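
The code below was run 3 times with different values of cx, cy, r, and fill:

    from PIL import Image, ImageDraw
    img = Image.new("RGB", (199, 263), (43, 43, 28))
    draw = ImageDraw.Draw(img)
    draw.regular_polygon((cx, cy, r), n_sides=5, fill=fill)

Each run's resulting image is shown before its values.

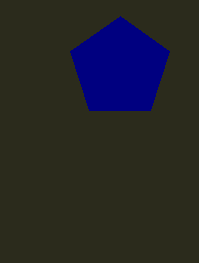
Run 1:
cx = 120
cy = 68
r = 52
fill = 'navy'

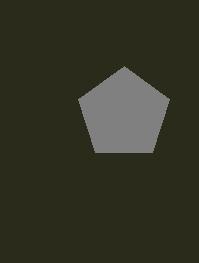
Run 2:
cx = 124, cy = 114, r = 48, fill = 'gray'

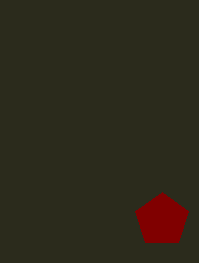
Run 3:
cx = 162
cy = 220
r = 28
fill = 'maroon'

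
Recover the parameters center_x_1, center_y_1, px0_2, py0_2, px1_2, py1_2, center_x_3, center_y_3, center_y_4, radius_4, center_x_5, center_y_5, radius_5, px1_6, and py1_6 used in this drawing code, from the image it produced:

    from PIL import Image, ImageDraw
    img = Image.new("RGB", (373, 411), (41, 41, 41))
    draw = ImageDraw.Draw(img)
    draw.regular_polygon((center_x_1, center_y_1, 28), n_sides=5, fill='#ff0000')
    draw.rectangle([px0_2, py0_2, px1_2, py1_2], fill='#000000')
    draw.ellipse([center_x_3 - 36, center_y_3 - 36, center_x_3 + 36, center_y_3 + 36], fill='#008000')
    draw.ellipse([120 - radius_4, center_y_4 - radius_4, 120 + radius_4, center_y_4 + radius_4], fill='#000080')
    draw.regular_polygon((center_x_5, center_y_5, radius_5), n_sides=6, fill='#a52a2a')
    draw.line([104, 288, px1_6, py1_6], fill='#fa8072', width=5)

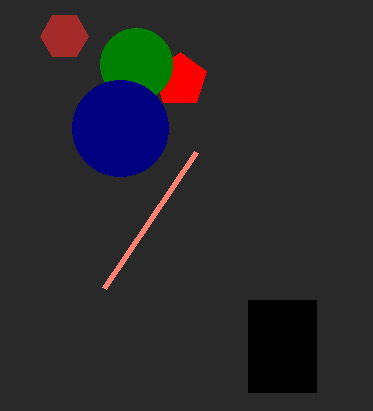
center_x_1 = 180; center_y_1 = 80; px0_2 = 248; py0_2 = 300; px1_2 = 316; py1_2 = 392; center_x_3 = 136; center_y_3 = 64; center_y_4 = 128; radius_4 = 48; center_x_5 = 64; center_y_5 = 36; radius_5 = 24; px1_6 = 196; py1_6 = 152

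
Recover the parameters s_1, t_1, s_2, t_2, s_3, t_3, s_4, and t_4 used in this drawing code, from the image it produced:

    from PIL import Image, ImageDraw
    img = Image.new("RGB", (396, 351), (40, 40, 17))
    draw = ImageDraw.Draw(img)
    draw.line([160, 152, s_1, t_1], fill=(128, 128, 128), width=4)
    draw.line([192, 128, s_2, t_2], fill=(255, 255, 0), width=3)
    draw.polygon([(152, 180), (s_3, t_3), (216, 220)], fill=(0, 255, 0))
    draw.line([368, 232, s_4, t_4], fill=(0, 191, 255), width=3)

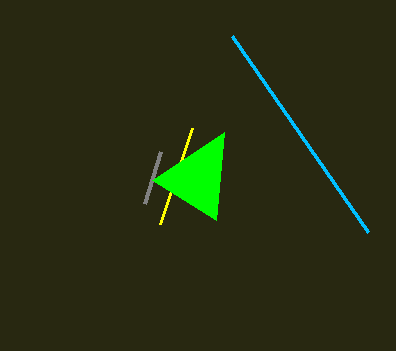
s_1 = 144; t_1 = 204; s_2 = 160; t_2 = 224; s_3 = 224; t_3 = 132; s_4 = 232; t_4 = 36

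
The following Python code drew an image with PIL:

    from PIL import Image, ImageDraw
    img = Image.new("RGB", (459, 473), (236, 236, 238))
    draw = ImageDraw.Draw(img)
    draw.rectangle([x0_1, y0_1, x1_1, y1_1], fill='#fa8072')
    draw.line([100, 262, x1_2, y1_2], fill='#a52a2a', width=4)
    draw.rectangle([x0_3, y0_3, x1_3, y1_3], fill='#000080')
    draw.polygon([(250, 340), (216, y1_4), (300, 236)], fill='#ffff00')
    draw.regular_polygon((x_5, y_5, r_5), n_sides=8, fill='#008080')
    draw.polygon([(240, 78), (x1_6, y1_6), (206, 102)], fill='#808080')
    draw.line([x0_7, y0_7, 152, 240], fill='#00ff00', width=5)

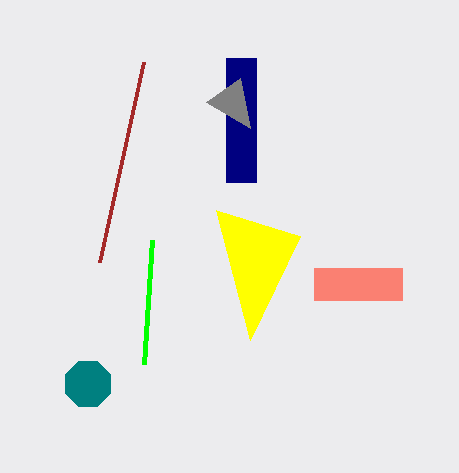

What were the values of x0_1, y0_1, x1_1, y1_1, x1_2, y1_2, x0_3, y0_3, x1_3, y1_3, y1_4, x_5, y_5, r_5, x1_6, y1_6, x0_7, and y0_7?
x0_1 = 314; y0_1 = 268; x1_1 = 402; y1_1 = 300; x1_2 = 144; y1_2 = 62; x0_3 = 226; y0_3 = 58; x1_3 = 256; y1_3 = 182; y1_4 = 210; x_5 = 88; y_5 = 384; r_5 = 24; x1_6 = 250; y1_6 = 128; x0_7 = 144; y0_7 = 364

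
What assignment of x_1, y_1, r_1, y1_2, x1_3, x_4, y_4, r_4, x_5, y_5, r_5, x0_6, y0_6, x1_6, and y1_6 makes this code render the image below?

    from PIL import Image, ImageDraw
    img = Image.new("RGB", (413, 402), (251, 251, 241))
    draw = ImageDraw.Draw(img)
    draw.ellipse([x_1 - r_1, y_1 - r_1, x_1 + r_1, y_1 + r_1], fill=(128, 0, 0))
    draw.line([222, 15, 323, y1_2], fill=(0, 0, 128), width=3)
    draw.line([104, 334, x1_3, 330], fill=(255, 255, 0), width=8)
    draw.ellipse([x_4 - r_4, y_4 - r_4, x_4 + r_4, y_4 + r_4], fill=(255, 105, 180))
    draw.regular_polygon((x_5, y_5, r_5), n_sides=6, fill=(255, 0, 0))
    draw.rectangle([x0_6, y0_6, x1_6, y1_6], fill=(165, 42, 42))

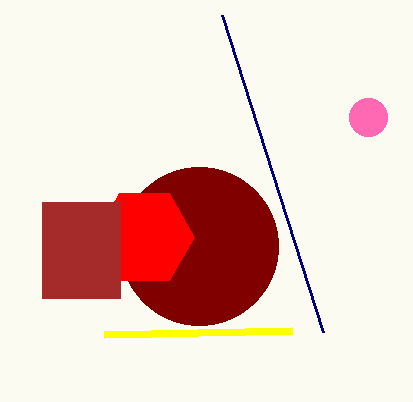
x_1 = 199, y_1 = 246, r_1 = 79, y1_2 = 332, x1_3 = 292, x_4 = 368, y_4 = 117, r_4 = 19, x_5 = 144, y_5 = 237, r_5 = 50, x0_6 = 42, y0_6 = 202, x1_6 = 120, y1_6 = 298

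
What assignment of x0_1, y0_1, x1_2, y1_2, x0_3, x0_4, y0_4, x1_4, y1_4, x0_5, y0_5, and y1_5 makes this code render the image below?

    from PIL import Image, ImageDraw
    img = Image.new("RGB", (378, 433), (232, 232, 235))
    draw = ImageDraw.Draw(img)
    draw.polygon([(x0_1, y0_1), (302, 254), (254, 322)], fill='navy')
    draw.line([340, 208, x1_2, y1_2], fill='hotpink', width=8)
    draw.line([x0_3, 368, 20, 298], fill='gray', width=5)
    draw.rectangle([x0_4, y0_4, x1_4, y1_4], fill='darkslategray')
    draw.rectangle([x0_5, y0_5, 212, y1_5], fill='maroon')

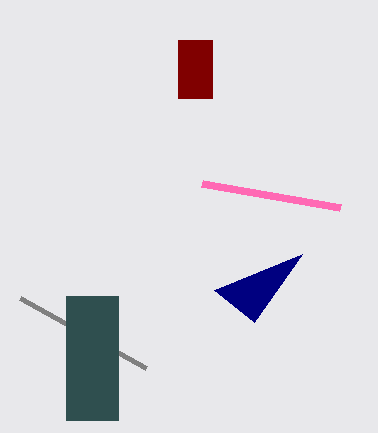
x0_1 = 214
y0_1 = 290
x1_2 = 202
y1_2 = 184
x0_3 = 146
x0_4 = 66
y0_4 = 296
x1_4 = 118
y1_4 = 420
x0_5 = 178
y0_5 = 40
y1_5 = 98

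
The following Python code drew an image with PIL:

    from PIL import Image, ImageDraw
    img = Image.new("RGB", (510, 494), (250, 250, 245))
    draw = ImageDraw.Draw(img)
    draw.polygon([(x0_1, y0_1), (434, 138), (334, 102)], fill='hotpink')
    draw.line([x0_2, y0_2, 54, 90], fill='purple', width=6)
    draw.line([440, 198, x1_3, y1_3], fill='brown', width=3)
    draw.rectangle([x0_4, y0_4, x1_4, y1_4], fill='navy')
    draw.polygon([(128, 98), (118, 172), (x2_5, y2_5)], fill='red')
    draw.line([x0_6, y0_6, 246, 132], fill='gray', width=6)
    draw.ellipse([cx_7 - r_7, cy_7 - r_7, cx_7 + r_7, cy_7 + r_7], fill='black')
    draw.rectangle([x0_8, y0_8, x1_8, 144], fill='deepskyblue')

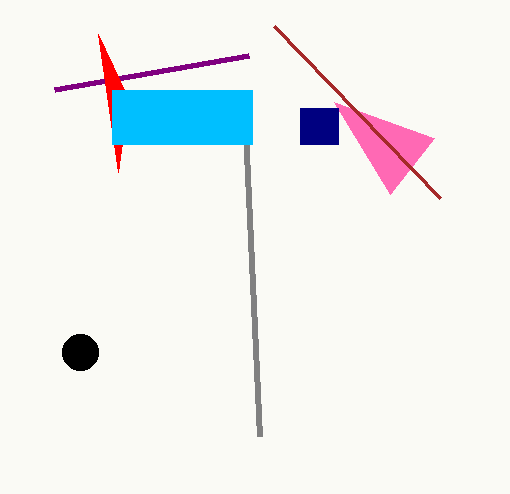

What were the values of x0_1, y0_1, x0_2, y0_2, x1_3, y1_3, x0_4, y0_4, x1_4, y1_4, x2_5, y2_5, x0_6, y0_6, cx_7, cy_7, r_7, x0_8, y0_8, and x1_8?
x0_1 = 390, y0_1 = 194, x0_2 = 248, y0_2 = 56, x1_3 = 274, y1_3 = 26, x0_4 = 300, y0_4 = 108, x1_4 = 338, y1_4 = 144, x2_5 = 98, y2_5 = 34, x0_6 = 260, y0_6 = 436, cx_7 = 80, cy_7 = 352, r_7 = 18, x0_8 = 112, y0_8 = 90, x1_8 = 252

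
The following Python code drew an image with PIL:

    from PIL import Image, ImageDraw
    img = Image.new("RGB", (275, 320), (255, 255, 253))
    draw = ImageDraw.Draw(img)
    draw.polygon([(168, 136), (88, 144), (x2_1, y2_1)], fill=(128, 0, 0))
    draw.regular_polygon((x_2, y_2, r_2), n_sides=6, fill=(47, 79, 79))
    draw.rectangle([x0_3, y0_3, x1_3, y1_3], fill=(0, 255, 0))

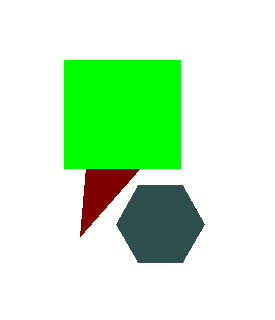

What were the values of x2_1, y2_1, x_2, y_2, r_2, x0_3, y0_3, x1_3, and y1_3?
x2_1 = 80, y2_1 = 236, x_2 = 160, y_2 = 224, r_2 = 44, x0_3 = 64, y0_3 = 60, x1_3 = 180, y1_3 = 168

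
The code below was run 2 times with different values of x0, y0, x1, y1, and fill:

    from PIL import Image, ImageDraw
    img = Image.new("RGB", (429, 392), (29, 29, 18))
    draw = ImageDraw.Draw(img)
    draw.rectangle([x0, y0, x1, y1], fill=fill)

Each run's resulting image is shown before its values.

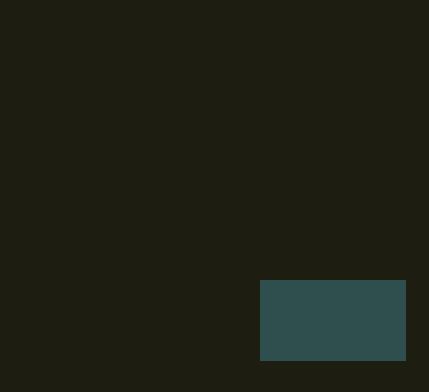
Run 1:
x0 = 260, y0 = 280, x1 = 405, y1 = 360, fill = 'darkslategray'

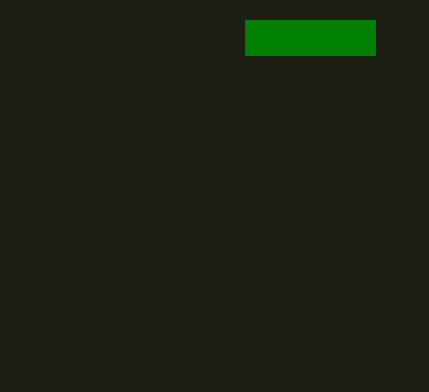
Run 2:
x0 = 245
y0 = 20
x1 = 375
y1 = 55
fill = 'green'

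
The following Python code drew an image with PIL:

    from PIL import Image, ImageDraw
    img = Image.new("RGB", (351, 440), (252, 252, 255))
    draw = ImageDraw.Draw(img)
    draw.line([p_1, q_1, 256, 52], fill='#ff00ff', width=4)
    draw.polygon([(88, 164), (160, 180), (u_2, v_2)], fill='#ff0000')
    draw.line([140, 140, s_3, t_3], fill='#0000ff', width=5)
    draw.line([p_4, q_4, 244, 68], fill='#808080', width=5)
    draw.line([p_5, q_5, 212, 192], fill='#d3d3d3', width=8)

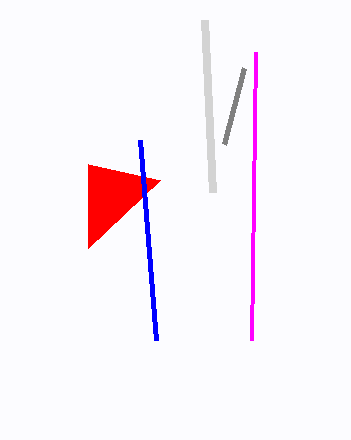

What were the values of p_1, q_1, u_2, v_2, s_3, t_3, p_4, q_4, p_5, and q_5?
p_1 = 252; q_1 = 340; u_2 = 88; v_2 = 248; s_3 = 156; t_3 = 340; p_4 = 224; q_4 = 144; p_5 = 204; q_5 = 20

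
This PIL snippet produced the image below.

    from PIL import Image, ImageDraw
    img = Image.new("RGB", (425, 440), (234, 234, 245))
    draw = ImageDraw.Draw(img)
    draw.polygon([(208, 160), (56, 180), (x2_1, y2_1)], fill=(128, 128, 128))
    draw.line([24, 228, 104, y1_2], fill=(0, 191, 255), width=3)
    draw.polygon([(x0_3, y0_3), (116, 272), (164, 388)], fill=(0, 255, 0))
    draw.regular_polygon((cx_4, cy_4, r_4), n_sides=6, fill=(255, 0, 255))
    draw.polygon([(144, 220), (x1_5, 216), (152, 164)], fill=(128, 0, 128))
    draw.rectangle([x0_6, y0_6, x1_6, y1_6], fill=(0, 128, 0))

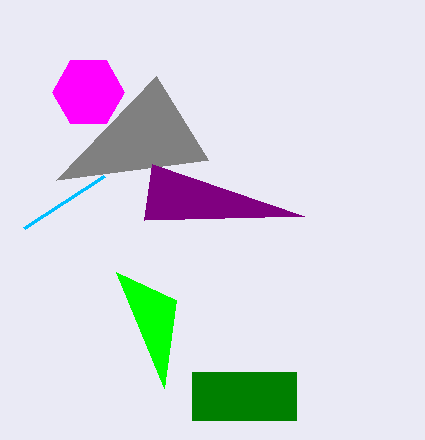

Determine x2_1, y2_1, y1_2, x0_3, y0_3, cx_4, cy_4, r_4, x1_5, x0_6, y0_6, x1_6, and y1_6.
x2_1 = 156, y2_1 = 76, y1_2 = 176, x0_3 = 176, y0_3 = 300, cx_4 = 88, cy_4 = 92, r_4 = 36, x1_5 = 304, x0_6 = 192, y0_6 = 372, x1_6 = 296, y1_6 = 420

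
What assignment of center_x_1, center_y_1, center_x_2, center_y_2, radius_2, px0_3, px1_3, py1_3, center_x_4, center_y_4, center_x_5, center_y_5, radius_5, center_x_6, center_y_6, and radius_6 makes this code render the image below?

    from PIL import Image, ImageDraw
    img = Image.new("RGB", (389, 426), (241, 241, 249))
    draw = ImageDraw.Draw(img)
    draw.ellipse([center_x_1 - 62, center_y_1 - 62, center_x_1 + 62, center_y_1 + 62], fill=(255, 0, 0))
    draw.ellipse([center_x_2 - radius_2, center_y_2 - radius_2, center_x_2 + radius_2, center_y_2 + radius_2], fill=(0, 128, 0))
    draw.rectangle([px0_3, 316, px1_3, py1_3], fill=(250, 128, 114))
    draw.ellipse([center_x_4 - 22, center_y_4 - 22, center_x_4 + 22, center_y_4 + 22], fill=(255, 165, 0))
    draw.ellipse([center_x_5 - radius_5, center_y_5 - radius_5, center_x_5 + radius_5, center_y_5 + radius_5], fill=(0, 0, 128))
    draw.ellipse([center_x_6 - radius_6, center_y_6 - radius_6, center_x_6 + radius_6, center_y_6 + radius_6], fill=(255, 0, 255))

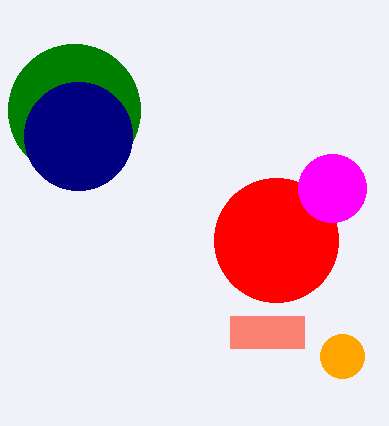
center_x_1 = 276, center_y_1 = 240, center_x_2 = 74, center_y_2 = 110, radius_2 = 66, px0_3 = 230, px1_3 = 304, py1_3 = 348, center_x_4 = 342, center_y_4 = 356, center_x_5 = 78, center_y_5 = 136, radius_5 = 54, center_x_6 = 332, center_y_6 = 188, radius_6 = 34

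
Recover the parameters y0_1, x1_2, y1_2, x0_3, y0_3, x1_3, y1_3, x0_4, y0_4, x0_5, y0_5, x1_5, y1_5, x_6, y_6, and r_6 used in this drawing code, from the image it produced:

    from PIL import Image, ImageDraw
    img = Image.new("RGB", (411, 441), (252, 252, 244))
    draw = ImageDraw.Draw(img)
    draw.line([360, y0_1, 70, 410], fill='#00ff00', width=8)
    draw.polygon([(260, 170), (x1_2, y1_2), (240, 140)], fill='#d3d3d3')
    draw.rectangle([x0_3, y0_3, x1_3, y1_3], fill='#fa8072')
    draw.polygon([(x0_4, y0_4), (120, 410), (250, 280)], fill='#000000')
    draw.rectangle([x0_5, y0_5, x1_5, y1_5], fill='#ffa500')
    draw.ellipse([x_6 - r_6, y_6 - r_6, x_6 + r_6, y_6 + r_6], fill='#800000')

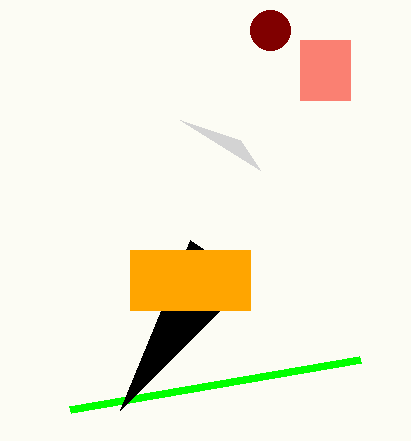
y0_1 = 360; x1_2 = 180; y1_2 = 120; x0_3 = 300; y0_3 = 40; x1_3 = 350; y1_3 = 100; x0_4 = 190; y0_4 = 240; x0_5 = 130; y0_5 = 250; x1_5 = 250; y1_5 = 310; x_6 = 270; y_6 = 30; r_6 = 20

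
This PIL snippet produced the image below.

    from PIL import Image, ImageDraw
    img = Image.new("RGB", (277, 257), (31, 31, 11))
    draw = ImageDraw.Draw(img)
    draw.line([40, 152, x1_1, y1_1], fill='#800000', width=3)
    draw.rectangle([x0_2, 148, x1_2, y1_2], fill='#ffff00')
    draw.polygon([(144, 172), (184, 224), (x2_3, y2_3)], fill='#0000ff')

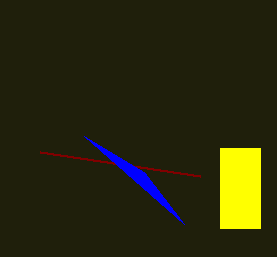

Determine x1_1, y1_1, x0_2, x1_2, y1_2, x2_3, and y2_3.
x1_1 = 200, y1_1 = 176, x0_2 = 220, x1_2 = 260, y1_2 = 228, x2_3 = 84, y2_3 = 136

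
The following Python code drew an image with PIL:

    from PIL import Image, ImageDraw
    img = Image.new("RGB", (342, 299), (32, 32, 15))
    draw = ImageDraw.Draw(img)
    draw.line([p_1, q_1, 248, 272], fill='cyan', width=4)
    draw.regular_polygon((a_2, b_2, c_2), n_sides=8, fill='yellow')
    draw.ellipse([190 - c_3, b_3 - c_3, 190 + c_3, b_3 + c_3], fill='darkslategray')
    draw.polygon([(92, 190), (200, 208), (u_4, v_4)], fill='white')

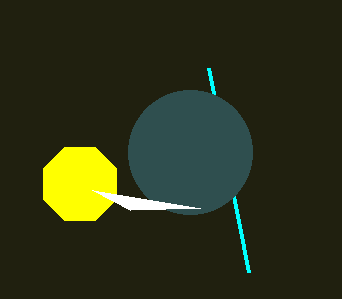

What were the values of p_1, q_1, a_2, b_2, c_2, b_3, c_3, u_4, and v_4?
p_1 = 208; q_1 = 68; a_2 = 80; b_2 = 184; c_2 = 40; b_3 = 152; c_3 = 62; u_4 = 130; v_4 = 210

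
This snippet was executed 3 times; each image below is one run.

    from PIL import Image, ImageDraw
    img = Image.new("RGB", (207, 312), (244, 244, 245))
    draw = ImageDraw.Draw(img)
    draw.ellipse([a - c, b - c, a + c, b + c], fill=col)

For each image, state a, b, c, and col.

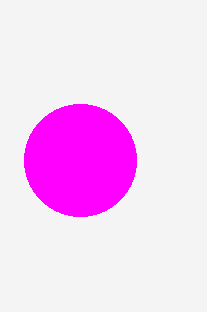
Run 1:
a = 80, b = 160, c = 56, col = 'magenta'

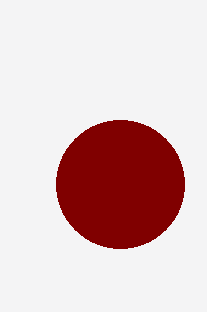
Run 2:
a = 120
b = 184
c = 64
col = 'maroon'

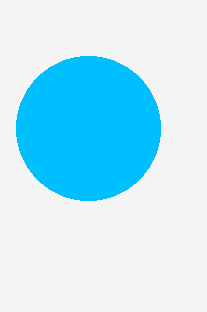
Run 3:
a = 88, b = 128, c = 72, col = 'deepskyblue'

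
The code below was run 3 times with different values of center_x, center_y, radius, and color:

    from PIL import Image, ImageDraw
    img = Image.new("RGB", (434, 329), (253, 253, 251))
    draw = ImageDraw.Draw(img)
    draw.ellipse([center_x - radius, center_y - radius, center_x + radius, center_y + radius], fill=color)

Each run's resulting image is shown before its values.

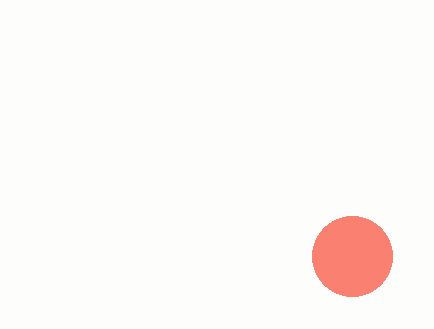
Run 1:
center_x = 352; center_y = 256; radius = 40; color = 'salmon'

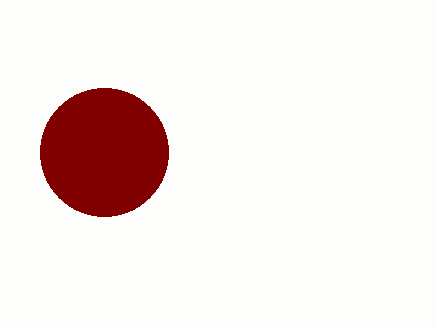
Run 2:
center_x = 104; center_y = 152; radius = 64; color = 'maroon'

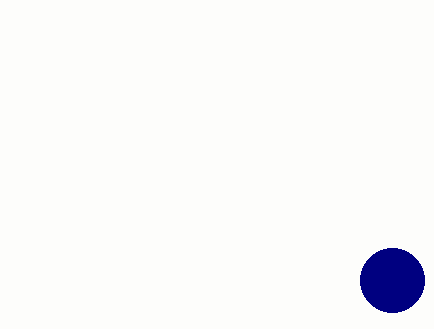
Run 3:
center_x = 392; center_y = 280; radius = 32; color = 'navy'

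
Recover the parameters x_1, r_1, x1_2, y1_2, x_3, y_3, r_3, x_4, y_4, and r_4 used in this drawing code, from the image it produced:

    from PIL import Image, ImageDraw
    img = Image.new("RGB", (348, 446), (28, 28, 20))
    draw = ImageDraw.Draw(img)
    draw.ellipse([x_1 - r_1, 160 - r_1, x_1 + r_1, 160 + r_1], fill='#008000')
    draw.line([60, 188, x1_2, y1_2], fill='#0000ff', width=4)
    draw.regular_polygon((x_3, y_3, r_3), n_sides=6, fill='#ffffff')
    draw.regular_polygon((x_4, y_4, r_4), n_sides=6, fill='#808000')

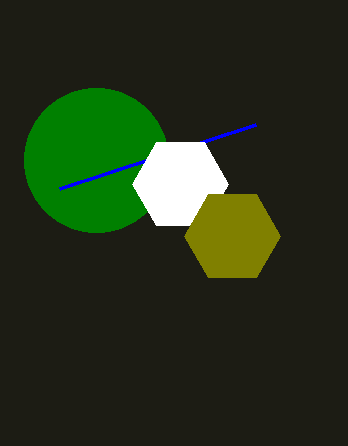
x_1 = 96
r_1 = 72
x1_2 = 256
y1_2 = 124
x_3 = 180
y_3 = 184
r_3 = 48
x_4 = 232
y_4 = 236
r_4 = 48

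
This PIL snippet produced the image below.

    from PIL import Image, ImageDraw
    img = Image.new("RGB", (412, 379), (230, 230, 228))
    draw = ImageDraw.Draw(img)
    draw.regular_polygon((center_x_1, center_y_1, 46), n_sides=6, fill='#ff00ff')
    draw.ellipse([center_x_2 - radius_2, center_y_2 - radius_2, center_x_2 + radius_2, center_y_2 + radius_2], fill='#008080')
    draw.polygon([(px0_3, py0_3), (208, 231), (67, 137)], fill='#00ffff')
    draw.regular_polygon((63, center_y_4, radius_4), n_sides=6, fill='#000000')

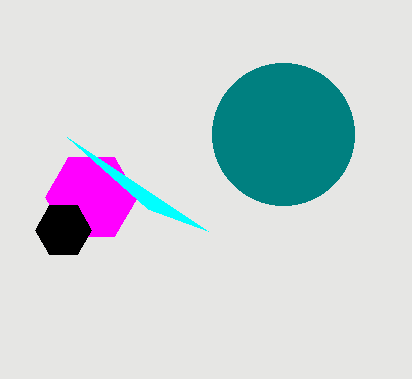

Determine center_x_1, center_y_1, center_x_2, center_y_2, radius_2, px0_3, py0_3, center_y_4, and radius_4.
center_x_1 = 91, center_y_1 = 197, center_x_2 = 283, center_y_2 = 134, radius_2 = 71, px0_3 = 148, py0_3 = 209, center_y_4 = 230, radius_4 = 28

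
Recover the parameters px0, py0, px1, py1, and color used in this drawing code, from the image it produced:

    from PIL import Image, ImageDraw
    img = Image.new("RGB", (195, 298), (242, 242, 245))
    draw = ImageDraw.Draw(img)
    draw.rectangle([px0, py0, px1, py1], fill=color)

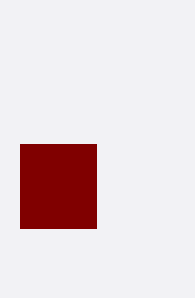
px0 = 20; py0 = 144; px1 = 96; py1 = 228; color = 'maroon'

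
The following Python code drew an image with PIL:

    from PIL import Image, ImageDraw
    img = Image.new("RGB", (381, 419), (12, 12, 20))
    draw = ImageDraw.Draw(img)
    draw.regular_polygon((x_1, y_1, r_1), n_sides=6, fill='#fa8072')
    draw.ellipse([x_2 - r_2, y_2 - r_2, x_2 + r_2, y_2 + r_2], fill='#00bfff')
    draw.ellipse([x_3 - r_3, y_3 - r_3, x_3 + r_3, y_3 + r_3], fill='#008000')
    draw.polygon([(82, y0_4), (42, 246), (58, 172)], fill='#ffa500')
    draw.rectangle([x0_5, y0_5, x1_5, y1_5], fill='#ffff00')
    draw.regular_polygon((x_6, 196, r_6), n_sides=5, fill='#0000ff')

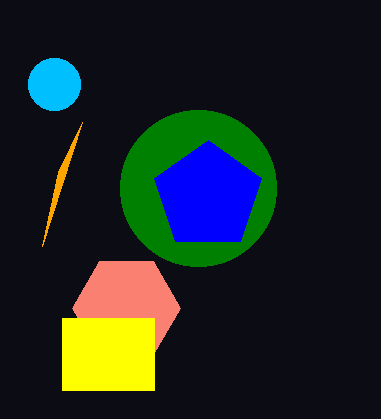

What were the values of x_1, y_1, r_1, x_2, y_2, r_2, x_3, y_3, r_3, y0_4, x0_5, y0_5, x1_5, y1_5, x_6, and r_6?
x_1 = 126, y_1 = 308, r_1 = 54, x_2 = 54, y_2 = 84, r_2 = 26, x_3 = 198, y_3 = 188, r_3 = 78, y0_4 = 122, x0_5 = 62, y0_5 = 318, x1_5 = 154, y1_5 = 390, x_6 = 208, r_6 = 56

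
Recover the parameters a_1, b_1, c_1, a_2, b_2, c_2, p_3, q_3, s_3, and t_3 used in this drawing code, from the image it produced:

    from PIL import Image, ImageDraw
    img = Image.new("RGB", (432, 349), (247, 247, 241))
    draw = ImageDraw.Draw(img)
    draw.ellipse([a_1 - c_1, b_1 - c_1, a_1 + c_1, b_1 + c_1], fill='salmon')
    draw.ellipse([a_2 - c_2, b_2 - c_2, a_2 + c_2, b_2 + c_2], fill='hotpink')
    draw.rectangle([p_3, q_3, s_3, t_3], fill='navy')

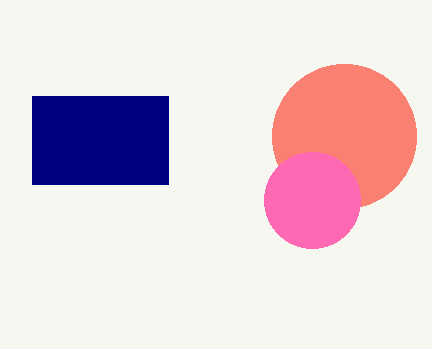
a_1 = 344, b_1 = 136, c_1 = 72, a_2 = 312, b_2 = 200, c_2 = 48, p_3 = 32, q_3 = 96, s_3 = 168, t_3 = 184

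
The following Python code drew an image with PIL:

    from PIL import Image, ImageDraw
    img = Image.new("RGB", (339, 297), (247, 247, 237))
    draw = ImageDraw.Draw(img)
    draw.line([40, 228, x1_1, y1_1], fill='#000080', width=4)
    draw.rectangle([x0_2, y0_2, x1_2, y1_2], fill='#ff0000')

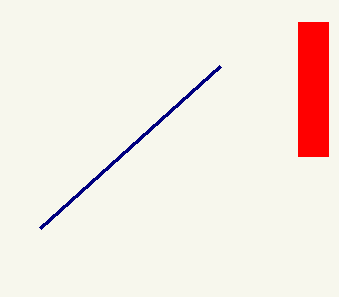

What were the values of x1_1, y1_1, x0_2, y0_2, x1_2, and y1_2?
x1_1 = 220, y1_1 = 66, x0_2 = 298, y0_2 = 22, x1_2 = 328, y1_2 = 156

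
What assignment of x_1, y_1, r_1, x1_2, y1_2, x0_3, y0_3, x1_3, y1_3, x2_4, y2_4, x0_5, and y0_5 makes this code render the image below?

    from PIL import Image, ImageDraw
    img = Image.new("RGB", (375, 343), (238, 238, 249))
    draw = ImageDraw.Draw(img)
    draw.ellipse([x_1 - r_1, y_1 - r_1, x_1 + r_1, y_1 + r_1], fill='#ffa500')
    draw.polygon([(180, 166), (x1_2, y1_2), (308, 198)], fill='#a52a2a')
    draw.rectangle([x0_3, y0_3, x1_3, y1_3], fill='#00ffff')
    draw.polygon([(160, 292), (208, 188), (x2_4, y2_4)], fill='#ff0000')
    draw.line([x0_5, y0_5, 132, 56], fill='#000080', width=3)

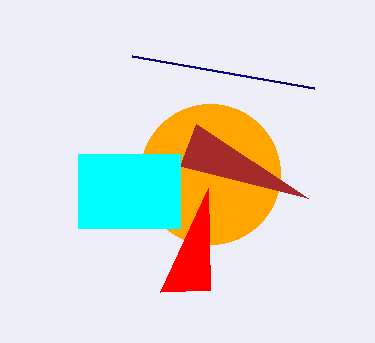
x_1 = 210, y_1 = 174, r_1 = 70, x1_2 = 196, y1_2 = 124, x0_3 = 78, y0_3 = 154, x1_3 = 180, y1_3 = 228, x2_4 = 210, y2_4 = 290, x0_5 = 314, y0_5 = 88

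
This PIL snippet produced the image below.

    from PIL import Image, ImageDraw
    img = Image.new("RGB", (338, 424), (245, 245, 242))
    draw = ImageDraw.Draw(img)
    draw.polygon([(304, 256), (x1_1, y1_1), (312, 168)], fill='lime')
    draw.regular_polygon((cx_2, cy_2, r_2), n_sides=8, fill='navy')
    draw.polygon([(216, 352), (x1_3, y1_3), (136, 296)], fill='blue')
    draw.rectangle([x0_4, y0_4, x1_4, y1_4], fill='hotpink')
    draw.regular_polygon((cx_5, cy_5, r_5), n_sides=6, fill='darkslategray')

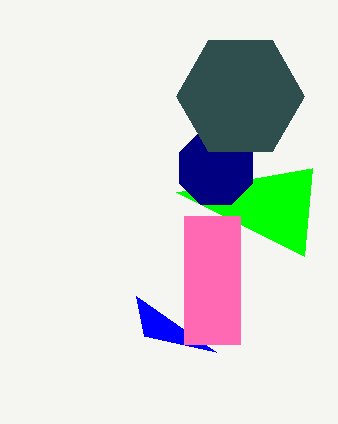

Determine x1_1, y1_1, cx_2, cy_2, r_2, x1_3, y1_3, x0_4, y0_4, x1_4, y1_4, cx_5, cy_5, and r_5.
x1_1 = 176, y1_1 = 192, cx_2 = 216, cy_2 = 168, r_2 = 40, x1_3 = 144, y1_3 = 336, x0_4 = 184, y0_4 = 216, x1_4 = 240, y1_4 = 344, cx_5 = 240, cy_5 = 96, r_5 = 64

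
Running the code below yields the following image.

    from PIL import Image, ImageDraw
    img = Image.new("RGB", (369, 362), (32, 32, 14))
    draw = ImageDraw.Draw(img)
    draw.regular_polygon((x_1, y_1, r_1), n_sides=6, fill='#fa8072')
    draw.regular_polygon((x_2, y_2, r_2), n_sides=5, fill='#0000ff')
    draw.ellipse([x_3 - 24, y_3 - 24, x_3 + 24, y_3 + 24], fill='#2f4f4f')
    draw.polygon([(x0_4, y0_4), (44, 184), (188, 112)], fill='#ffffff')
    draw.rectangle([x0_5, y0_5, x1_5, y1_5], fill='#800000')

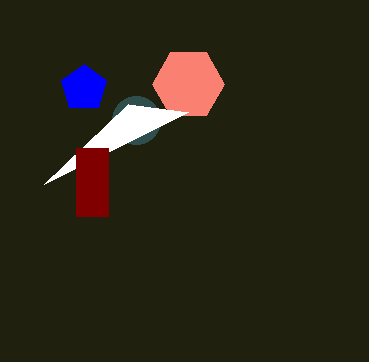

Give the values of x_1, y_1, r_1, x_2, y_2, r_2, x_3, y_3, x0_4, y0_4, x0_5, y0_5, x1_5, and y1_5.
x_1 = 188
y_1 = 84
r_1 = 36
x_2 = 84
y_2 = 88
r_2 = 24
x_3 = 136
y_3 = 120
x0_4 = 128
y0_4 = 104
x0_5 = 76
y0_5 = 148
x1_5 = 108
y1_5 = 216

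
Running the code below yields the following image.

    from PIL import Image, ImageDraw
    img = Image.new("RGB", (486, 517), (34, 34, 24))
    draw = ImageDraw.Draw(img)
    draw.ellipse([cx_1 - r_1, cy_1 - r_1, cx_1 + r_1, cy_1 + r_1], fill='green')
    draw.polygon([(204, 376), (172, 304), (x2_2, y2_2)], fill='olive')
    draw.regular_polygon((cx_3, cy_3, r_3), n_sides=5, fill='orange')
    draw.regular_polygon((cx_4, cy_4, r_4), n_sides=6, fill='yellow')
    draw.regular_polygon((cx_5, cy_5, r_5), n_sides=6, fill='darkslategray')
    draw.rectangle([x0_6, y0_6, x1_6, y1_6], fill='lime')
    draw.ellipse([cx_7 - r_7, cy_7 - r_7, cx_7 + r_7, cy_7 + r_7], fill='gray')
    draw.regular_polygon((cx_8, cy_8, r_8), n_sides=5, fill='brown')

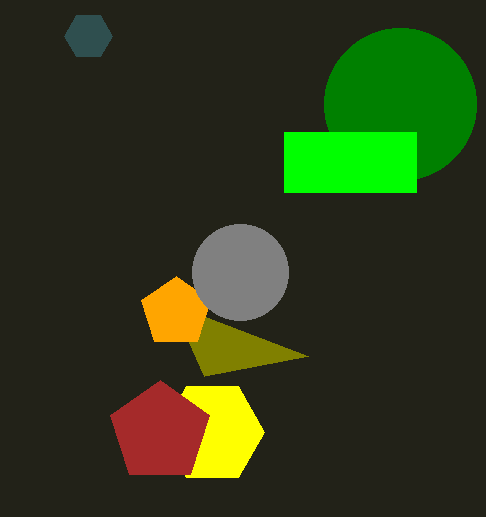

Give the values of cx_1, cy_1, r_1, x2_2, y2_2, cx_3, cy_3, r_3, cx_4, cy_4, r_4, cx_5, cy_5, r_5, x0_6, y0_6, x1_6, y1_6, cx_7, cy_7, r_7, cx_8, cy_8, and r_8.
cx_1 = 400, cy_1 = 104, r_1 = 76, x2_2 = 308, y2_2 = 356, cx_3 = 176, cy_3 = 312, r_3 = 36, cx_4 = 212, cy_4 = 432, r_4 = 52, cx_5 = 88, cy_5 = 36, r_5 = 24, x0_6 = 284, y0_6 = 132, x1_6 = 416, y1_6 = 192, cx_7 = 240, cy_7 = 272, r_7 = 48, cx_8 = 160, cy_8 = 432, r_8 = 52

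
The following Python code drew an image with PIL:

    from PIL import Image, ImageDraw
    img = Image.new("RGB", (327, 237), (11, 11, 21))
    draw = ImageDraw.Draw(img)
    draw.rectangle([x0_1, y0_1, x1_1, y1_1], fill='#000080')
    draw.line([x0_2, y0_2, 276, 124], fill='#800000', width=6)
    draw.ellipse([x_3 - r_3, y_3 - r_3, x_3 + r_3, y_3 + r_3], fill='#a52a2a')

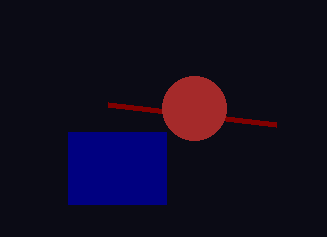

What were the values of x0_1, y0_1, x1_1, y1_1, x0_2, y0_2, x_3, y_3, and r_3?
x0_1 = 68
y0_1 = 132
x1_1 = 166
y1_1 = 204
x0_2 = 108
y0_2 = 104
x_3 = 194
y_3 = 108
r_3 = 32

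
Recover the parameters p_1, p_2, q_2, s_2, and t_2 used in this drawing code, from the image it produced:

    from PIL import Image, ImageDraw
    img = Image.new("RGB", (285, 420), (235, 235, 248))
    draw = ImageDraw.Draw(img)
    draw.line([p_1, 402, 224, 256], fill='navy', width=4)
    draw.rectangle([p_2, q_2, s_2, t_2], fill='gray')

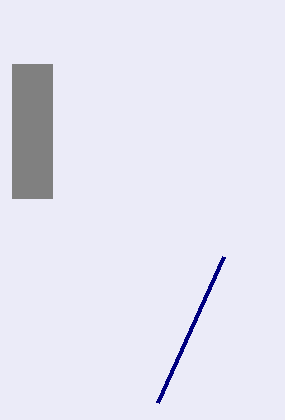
p_1 = 158, p_2 = 12, q_2 = 64, s_2 = 52, t_2 = 198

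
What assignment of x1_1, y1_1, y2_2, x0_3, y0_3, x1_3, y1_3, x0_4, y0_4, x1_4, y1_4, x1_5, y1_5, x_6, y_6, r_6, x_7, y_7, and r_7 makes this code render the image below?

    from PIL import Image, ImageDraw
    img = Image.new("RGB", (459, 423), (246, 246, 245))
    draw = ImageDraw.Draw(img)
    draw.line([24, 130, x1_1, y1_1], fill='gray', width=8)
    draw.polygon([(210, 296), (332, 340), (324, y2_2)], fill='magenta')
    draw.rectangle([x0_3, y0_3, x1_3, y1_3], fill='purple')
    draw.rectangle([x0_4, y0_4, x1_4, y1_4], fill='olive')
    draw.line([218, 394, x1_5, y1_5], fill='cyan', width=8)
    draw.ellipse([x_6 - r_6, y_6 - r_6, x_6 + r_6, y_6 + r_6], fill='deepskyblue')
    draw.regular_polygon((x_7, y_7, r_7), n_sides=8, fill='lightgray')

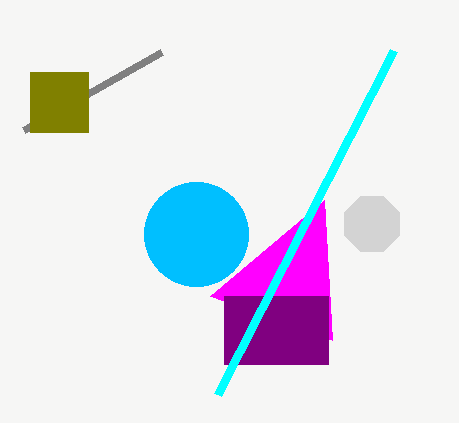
x1_1 = 162, y1_1 = 52, y2_2 = 200, x0_3 = 224, y0_3 = 296, x1_3 = 328, y1_3 = 364, x0_4 = 30, y0_4 = 72, x1_4 = 88, y1_4 = 132, x1_5 = 394, y1_5 = 50, x_6 = 196, y_6 = 234, r_6 = 52, x_7 = 372, y_7 = 224, r_7 = 30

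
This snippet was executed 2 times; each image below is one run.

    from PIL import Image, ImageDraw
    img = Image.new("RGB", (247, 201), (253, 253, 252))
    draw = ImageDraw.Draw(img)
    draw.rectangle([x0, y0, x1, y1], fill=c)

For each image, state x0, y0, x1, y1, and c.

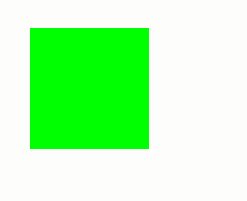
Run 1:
x0 = 30, y0 = 28, x1 = 148, y1 = 148, c = 'lime'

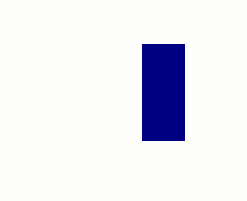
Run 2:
x0 = 142
y0 = 44
x1 = 184
y1 = 140
c = 'navy'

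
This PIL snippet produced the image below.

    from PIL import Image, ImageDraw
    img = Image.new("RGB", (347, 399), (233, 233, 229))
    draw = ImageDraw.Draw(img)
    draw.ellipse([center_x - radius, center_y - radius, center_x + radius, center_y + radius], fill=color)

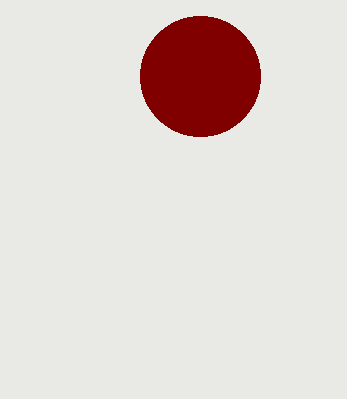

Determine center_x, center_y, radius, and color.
center_x = 200; center_y = 76; radius = 60; color = 'maroon'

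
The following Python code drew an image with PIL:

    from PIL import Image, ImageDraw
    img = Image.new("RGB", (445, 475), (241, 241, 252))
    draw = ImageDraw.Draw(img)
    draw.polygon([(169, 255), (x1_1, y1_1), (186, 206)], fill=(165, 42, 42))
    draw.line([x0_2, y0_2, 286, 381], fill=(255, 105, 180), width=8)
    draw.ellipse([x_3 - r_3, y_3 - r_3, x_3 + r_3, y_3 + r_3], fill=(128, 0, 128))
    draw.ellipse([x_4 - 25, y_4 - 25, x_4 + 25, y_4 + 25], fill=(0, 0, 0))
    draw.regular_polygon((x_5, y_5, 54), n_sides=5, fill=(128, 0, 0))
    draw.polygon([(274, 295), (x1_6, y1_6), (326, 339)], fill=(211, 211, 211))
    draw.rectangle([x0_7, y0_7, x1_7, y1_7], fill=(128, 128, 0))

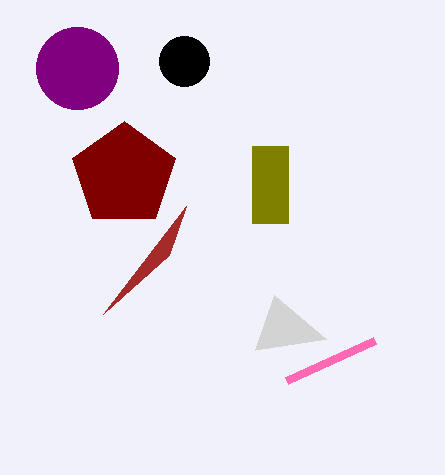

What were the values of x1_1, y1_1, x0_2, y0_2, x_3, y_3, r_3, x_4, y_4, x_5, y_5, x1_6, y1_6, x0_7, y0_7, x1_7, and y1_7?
x1_1 = 103; y1_1 = 314; x0_2 = 374; y0_2 = 341; x_3 = 77; y_3 = 68; r_3 = 41; x_4 = 184; y_4 = 61; x_5 = 124; y_5 = 175; x1_6 = 255; y1_6 = 350; x0_7 = 252; y0_7 = 146; x1_7 = 288; y1_7 = 223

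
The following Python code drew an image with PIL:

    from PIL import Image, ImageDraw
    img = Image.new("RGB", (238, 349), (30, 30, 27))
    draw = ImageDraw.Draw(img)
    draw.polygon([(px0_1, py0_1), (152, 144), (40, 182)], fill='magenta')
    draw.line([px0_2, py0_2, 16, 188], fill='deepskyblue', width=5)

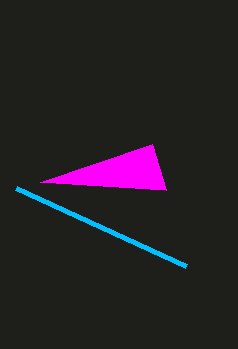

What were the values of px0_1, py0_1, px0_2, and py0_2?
px0_1 = 166; py0_1 = 190; px0_2 = 186; py0_2 = 266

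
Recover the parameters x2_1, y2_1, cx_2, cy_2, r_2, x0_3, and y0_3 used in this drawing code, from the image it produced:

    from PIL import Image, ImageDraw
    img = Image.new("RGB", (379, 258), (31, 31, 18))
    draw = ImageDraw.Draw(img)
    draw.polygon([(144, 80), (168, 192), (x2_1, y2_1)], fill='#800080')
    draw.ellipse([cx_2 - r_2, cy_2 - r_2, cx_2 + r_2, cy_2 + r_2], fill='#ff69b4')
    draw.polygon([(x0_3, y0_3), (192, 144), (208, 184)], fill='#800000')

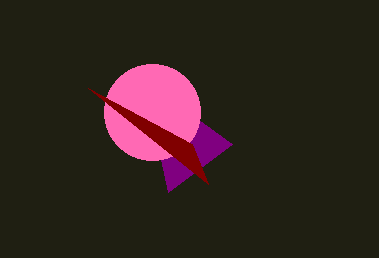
x2_1 = 232
y2_1 = 144
cx_2 = 152
cy_2 = 112
r_2 = 48
x0_3 = 88
y0_3 = 88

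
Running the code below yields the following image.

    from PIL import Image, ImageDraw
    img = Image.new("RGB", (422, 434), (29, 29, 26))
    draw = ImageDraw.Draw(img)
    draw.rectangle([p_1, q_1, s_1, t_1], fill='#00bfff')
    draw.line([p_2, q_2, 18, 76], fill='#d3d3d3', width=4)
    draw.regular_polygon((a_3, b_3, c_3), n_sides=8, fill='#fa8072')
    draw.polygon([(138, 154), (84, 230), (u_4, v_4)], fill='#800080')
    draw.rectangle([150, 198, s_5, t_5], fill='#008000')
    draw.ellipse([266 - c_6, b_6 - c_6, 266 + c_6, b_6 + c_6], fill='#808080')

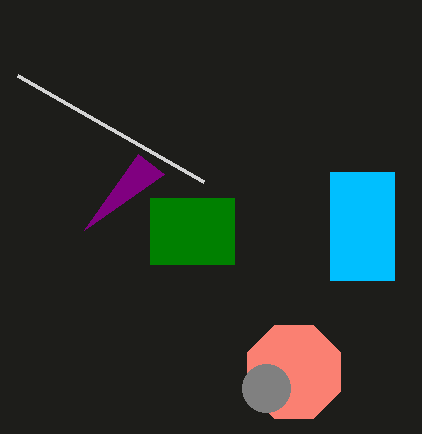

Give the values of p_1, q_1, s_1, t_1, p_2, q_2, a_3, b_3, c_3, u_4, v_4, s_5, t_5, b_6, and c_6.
p_1 = 330; q_1 = 172; s_1 = 394; t_1 = 280; p_2 = 204; q_2 = 182; a_3 = 294; b_3 = 372; c_3 = 50; u_4 = 164; v_4 = 174; s_5 = 234; t_5 = 264; b_6 = 388; c_6 = 24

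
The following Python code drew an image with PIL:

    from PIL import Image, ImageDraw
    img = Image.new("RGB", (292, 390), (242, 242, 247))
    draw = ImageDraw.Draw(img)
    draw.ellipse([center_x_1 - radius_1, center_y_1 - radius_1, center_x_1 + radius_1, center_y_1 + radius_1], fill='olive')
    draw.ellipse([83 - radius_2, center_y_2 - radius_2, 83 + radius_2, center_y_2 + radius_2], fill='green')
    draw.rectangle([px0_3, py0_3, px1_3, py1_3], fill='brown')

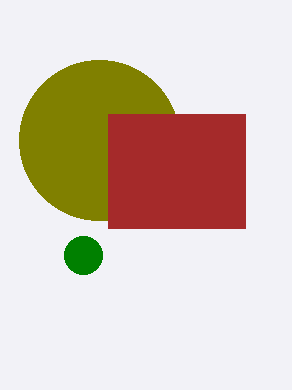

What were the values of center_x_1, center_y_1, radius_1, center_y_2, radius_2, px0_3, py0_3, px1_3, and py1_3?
center_x_1 = 99
center_y_1 = 140
radius_1 = 80
center_y_2 = 255
radius_2 = 19
px0_3 = 108
py0_3 = 114
px1_3 = 245
py1_3 = 228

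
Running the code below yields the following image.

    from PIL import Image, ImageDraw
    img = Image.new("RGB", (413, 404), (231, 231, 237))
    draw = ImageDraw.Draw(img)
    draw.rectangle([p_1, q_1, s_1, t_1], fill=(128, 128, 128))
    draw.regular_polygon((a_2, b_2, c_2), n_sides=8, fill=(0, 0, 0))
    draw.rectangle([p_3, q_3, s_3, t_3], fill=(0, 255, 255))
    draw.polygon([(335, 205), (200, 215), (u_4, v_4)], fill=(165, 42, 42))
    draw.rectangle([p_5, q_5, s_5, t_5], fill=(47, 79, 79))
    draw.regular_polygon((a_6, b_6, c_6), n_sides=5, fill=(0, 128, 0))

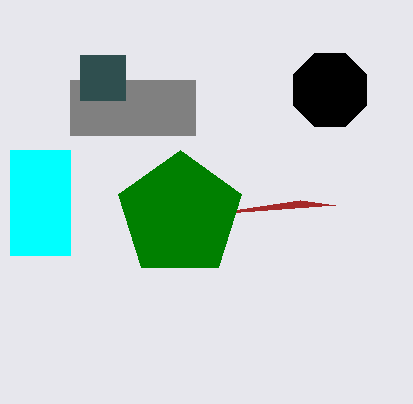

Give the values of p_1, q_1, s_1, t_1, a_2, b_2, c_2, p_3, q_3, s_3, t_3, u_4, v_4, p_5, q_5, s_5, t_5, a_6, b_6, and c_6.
p_1 = 70, q_1 = 80, s_1 = 195, t_1 = 135, a_2 = 330, b_2 = 90, c_2 = 40, p_3 = 10, q_3 = 150, s_3 = 70, t_3 = 255, u_4 = 300, v_4 = 200, p_5 = 80, q_5 = 55, s_5 = 125, t_5 = 100, a_6 = 180, b_6 = 215, c_6 = 65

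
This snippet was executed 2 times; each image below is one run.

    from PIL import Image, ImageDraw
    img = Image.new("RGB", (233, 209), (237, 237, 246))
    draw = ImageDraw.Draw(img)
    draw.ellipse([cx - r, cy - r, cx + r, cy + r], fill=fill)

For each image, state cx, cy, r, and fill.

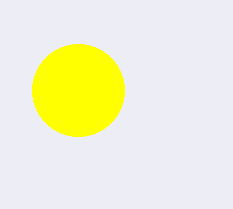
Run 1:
cx = 78, cy = 90, r = 46, fill = 'yellow'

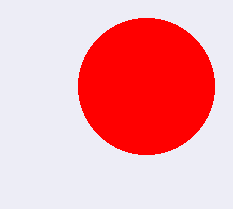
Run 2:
cx = 146, cy = 86, r = 68, fill = 'red'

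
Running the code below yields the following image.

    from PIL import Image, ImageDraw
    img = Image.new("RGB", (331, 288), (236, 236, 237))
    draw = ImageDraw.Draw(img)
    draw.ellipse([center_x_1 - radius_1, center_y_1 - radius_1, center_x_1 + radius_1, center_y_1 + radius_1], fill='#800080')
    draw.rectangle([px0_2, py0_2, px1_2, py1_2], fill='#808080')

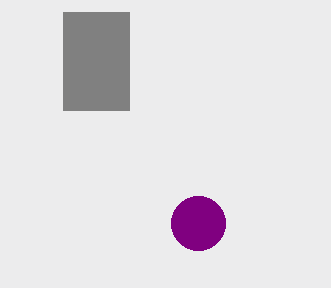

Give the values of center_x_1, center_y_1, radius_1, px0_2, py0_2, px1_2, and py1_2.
center_x_1 = 198
center_y_1 = 223
radius_1 = 27
px0_2 = 63
py0_2 = 12
px1_2 = 129
py1_2 = 110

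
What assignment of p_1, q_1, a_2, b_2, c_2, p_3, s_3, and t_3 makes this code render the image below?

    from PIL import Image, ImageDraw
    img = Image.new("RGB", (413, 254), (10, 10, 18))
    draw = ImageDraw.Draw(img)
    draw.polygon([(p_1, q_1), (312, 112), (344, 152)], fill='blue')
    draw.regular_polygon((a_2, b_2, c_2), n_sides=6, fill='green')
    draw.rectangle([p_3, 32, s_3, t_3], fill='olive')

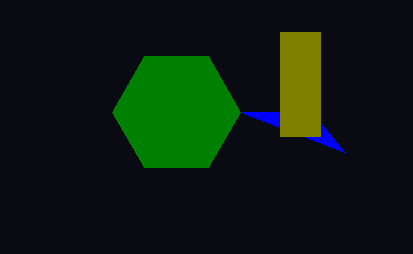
p_1 = 240; q_1 = 112; a_2 = 176; b_2 = 112; c_2 = 64; p_3 = 280; s_3 = 320; t_3 = 136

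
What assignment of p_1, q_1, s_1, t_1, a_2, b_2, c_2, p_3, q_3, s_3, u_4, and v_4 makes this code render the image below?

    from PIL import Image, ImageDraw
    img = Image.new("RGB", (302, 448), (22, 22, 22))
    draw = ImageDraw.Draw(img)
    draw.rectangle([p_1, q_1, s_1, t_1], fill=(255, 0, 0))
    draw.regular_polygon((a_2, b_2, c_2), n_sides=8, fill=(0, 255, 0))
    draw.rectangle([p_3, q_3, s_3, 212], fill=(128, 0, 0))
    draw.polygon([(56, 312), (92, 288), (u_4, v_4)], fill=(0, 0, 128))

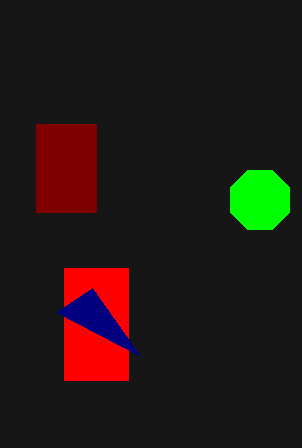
p_1 = 64
q_1 = 268
s_1 = 128
t_1 = 380
a_2 = 260
b_2 = 200
c_2 = 32
p_3 = 36
q_3 = 124
s_3 = 96
u_4 = 140
v_4 = 356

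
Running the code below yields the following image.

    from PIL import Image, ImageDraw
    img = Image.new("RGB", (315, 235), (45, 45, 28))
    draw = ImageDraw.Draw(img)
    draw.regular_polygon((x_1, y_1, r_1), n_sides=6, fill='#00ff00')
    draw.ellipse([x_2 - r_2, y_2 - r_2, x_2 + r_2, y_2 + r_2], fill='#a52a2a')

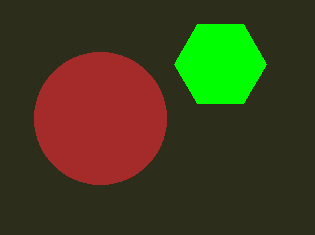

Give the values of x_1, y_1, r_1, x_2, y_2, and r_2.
x_1 = 220
y_1 = 64
r_1 = 46
x_2 = 100
y_2 = 118
r_2 = 66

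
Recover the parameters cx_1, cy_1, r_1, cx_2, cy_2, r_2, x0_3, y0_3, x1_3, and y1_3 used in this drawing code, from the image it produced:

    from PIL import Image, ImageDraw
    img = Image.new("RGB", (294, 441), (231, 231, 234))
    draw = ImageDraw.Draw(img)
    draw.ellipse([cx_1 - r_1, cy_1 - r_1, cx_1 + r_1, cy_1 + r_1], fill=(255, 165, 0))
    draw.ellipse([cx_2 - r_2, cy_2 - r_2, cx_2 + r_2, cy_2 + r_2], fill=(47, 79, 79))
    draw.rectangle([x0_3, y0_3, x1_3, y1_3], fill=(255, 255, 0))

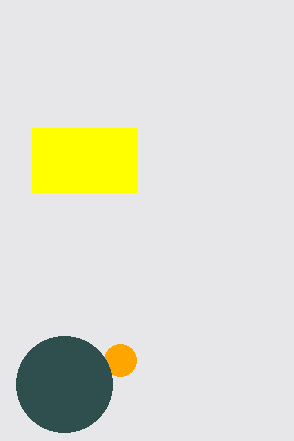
cx_1 = 120, cy_1 = 360, r_1 = 16, cx_2 = 64, cy_2 = 384, r_2 = 48, x0_3 = 32, y0_3 = 128, x1_3 = 136, y1_3 = 192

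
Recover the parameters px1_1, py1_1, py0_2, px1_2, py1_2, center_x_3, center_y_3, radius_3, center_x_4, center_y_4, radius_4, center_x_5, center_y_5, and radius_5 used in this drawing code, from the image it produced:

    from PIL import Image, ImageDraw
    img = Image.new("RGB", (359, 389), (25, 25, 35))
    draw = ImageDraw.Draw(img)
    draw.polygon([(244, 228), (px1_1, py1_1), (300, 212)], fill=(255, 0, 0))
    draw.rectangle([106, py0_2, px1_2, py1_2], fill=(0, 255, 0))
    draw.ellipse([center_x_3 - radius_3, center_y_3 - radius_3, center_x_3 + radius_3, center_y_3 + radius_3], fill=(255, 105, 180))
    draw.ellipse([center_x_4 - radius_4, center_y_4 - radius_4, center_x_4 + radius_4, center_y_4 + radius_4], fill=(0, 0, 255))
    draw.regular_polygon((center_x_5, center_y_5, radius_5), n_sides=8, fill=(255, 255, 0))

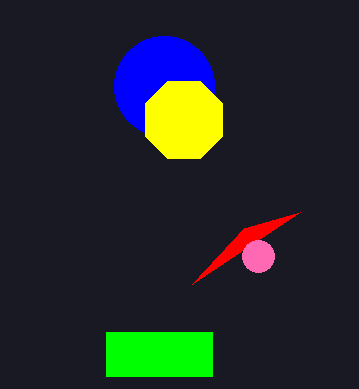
px1_1 = 192
py1_1 = 284
py0_2 = 332
px1_2 = 212
py1_2 = 376
center_x_3 = 258
center_y_3 = 256
radius_3 = 16
center_x_4 = 164
center_y_4 = 86
radius_4 = 50
center_x_5 = 184
center_y_5 = 120
radius_5 = 42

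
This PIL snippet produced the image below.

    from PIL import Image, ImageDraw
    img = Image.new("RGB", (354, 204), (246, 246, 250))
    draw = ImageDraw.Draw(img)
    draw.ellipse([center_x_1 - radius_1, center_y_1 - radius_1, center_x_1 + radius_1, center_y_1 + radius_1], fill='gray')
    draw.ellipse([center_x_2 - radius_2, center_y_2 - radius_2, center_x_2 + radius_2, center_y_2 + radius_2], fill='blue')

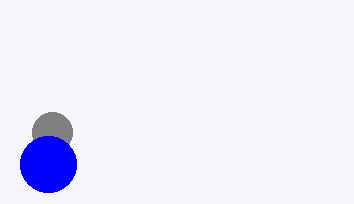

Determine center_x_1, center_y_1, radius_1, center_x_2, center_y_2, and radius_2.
center_x_1 = 52
center_y_1 = 132
radius_1 = 20
center_x_2 = 48
center_y_2 = 164
radius_2 = 28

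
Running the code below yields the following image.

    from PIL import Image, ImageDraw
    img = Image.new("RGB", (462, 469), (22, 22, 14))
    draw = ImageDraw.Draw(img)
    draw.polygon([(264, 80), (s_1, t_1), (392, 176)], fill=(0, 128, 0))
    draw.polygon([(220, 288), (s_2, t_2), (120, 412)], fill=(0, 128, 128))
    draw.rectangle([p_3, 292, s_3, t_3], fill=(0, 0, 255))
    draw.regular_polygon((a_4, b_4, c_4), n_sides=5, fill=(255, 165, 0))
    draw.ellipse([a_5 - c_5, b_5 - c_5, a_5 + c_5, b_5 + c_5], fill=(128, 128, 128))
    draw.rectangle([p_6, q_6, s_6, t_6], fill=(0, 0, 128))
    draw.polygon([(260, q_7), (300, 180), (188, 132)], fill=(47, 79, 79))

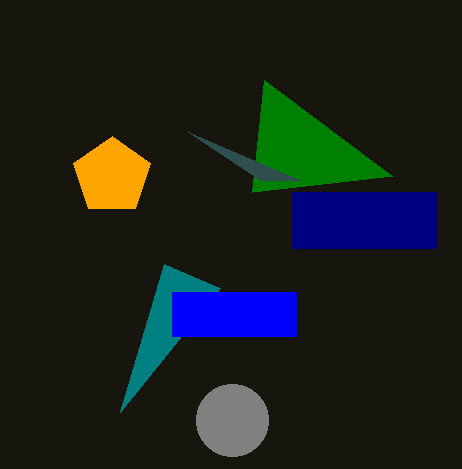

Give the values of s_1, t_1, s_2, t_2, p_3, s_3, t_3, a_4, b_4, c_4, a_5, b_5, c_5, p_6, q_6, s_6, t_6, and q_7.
s_1 = 252; t_1 = 192; s_2 = 164; t_2 = 264; p_3 = 172; s_3 = 296; t_3 = 336; a_4 = 112; b_4 = 176; c_4 = 40; a_5 = 232; b_5 = 420; c_5 = 36; p_6 = 292; q_6 = 192; s_6 = 436; t_6 = 248; q_7 = 180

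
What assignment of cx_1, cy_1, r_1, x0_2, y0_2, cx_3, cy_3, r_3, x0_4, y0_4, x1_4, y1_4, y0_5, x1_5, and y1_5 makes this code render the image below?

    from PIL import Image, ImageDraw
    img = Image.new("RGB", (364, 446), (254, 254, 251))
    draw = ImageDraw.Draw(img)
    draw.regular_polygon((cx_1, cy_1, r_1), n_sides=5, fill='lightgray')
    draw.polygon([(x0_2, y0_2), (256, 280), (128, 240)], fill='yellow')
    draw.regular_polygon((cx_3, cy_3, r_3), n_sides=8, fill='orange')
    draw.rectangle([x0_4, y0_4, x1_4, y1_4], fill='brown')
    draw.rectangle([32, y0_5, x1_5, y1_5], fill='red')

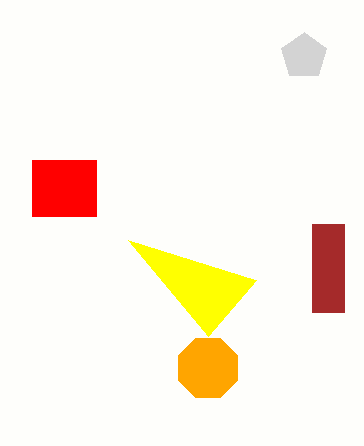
cx_1 = 304
cy_1 = 56
r_1 = 24
x0_2 = 208
y0_2 = 336
cx_3 = 208
cy_3 = 368
r_3 = 32
x0_4 = 312
y0_4 = 224
x1_4 = 344
y1_4 = 312
y0_5 = 160
x1_5 = 96
y1_5 = 216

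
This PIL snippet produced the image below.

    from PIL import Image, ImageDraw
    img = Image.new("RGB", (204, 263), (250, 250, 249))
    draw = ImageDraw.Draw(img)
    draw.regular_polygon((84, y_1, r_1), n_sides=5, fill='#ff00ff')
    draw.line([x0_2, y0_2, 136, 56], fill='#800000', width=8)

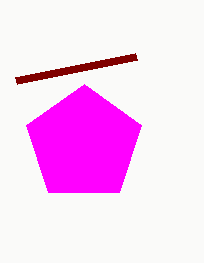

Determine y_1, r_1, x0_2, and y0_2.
y_1 = 144; r_1 = 60; x0_2 = 16; y0_2 = 80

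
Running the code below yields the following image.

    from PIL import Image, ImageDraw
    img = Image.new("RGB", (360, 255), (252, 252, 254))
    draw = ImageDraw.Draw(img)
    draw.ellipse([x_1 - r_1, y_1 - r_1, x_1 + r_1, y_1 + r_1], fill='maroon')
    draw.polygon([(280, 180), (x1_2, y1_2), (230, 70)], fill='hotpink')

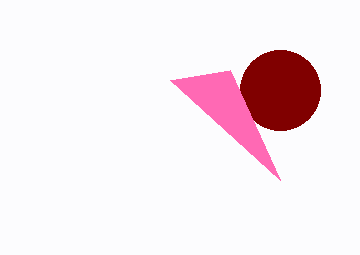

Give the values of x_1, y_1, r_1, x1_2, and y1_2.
x_1 = 280, y_1 = 90, r_1 = 40, x1_2 = 170, y1_2 = 80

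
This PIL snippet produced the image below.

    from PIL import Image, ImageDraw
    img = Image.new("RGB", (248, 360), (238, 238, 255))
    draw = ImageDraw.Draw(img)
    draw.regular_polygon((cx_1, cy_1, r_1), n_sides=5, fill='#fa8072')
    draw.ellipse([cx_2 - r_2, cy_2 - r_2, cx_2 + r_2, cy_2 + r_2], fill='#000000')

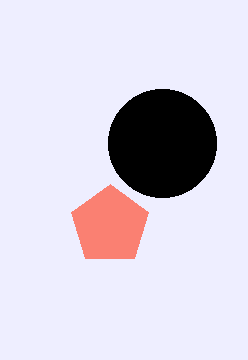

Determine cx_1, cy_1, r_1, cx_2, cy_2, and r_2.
cx_1 = 110, cy_1 = 225, r_1 = 41, cx_2 = 162, cy_2 = 143, r_2 = 54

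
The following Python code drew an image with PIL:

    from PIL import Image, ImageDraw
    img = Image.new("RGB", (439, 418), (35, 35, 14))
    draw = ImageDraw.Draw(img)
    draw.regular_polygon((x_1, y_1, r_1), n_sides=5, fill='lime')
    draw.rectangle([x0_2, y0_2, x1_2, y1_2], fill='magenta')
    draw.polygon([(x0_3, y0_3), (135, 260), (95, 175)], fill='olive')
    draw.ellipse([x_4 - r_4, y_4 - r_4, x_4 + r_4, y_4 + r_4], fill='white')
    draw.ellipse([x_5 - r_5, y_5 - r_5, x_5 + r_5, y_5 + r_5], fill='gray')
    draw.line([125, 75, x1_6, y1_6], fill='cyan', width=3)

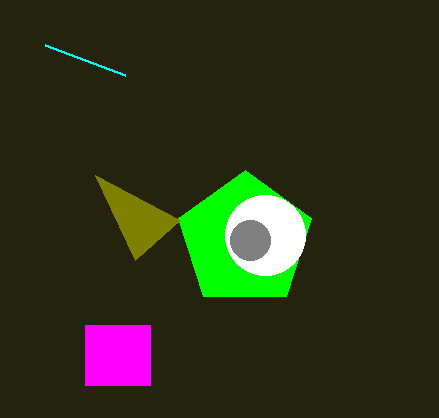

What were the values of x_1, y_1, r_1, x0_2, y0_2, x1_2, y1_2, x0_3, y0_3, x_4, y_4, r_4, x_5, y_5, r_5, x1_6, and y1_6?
x_1 = 245; y_1 = 240; r_1 = 70; x0_2 = 85; y0_2 = 325; x1_2 = 150; y1_2 = 385; x0_3 = 180; y0_3 = 220; x_4 = 265; y_4 = 235; r_4 = 40; x_5 = 250; y_5 = 240; r_5 = 20; x1_6 = 45; y1_6 = 45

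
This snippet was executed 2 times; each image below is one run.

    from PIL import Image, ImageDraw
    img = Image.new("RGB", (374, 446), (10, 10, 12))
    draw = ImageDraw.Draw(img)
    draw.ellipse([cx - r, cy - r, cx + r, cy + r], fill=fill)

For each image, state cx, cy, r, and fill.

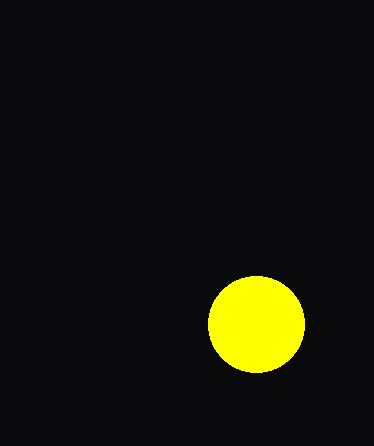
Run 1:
cx = 256; cy = 324; r = 48; fill = 'yellow'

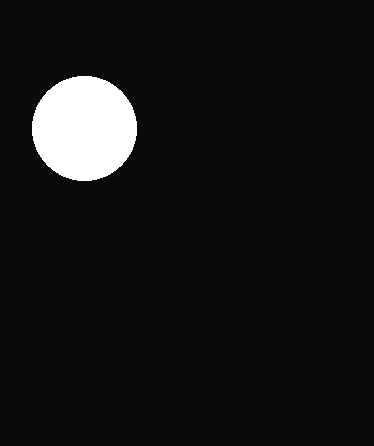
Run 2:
cx = 84, cy = 128, r = 52, fill = 'white'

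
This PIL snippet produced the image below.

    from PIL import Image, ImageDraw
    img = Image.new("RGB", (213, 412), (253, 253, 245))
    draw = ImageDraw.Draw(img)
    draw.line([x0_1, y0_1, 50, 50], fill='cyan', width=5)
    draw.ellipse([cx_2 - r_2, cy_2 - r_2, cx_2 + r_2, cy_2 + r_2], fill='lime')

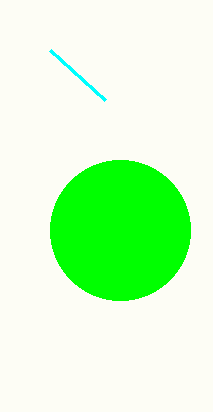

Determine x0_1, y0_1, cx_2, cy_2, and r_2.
x0_1 = 105
y0_1 = 100
cx_2 = 120
cy_2 = 230
r_2 = 70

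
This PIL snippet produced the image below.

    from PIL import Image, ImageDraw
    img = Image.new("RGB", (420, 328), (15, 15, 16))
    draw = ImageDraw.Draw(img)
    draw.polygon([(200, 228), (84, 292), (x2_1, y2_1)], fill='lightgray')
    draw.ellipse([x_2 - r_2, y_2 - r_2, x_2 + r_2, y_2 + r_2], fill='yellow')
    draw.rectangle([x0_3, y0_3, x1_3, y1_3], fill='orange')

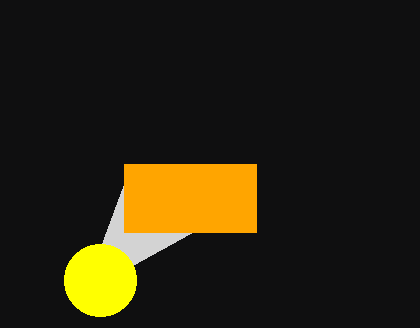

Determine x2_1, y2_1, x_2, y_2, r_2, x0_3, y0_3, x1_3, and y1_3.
x2_1 = 124, y2_1 = 184, x_2 = 100, y_2 = 280, r_2 = 36, x0_3 = 124, y0_3 = 164, x1_3 = 256, y1_3 = 232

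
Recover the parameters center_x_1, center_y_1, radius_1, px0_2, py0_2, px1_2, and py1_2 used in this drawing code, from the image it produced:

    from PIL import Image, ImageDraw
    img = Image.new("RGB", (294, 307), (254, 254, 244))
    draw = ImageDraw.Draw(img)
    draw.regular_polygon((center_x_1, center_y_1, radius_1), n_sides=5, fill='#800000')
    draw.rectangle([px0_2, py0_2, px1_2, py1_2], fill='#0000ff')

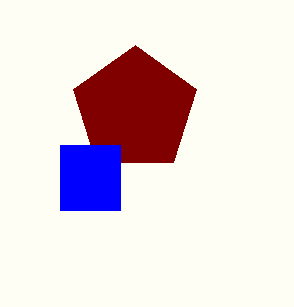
center_x_1 = 135; center_y_1 = 110; radius_1 = 65; px0_2 = 60; py0_2 = 145; px1_2 = 120; py1_2 = 210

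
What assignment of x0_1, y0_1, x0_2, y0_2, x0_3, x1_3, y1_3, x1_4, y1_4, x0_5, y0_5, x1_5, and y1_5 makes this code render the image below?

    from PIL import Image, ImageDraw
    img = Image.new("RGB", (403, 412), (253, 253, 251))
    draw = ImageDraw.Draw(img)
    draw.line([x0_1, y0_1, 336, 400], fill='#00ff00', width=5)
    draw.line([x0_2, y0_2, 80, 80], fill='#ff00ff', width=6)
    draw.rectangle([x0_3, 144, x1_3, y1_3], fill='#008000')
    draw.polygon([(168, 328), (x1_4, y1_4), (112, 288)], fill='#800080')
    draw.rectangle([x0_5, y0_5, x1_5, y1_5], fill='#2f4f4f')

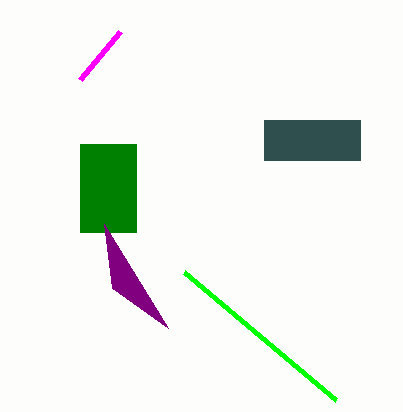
x0_1 = 184, y0_1 = 272, x0_2 = 120, y0_2 = 32, x0_3 = 80, x1_3 = 136, y1_3 = 232, x1_4 = 104, y1_4 = 224, x0_5 = 264, y0_5 = 120, x1_5 = 360, y1_5 = 160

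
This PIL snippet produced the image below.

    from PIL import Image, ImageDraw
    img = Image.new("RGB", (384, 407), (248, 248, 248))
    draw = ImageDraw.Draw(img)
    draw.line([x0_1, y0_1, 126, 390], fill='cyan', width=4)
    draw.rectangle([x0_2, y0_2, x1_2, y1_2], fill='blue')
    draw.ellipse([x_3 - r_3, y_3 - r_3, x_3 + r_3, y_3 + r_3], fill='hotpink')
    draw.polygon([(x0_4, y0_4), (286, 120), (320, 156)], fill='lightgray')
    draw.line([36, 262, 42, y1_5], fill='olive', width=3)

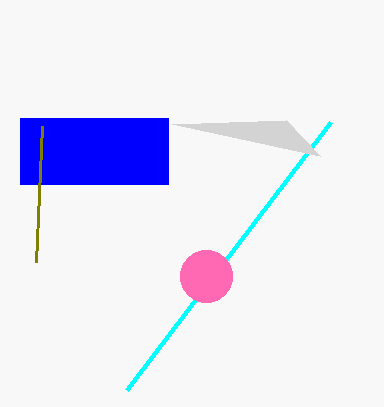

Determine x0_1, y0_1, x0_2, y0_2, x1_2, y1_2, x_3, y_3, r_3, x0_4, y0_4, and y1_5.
x0_1 = 330, y0_1 = 122, x0_2 = 20, y0_2 = 118, x1_2 = 168, y1_2 = 184, x_3 = 206, y_3 = 276, r_3 = 26, x0_4 = 172, y0_4 = 124, y1_5 = 126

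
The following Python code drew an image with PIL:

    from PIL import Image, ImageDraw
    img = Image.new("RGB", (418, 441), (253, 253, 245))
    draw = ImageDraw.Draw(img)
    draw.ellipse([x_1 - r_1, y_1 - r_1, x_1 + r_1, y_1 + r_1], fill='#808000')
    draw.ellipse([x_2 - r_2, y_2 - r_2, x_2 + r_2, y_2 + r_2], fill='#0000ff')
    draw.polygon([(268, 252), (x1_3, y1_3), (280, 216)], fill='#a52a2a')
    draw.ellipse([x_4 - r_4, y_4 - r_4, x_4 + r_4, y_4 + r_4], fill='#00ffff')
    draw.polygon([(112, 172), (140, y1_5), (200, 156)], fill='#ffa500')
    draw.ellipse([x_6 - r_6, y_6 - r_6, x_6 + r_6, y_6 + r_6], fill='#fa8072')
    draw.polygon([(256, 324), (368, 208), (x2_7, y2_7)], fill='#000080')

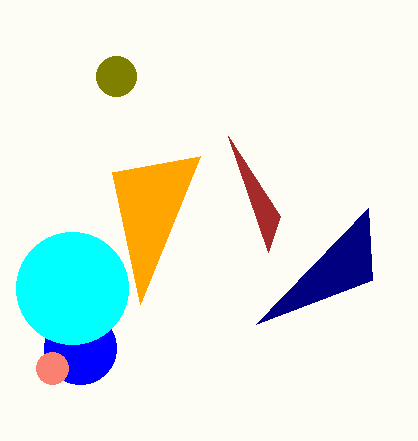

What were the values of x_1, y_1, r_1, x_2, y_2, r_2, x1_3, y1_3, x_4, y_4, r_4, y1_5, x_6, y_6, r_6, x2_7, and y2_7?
x_1 = 116; y_1 = 76; r_1 = 20; x_2 = 80; y_2 = 348; r_2 = 36; x1_3 = 228; y1_3 = 136; x_4 = 72; y_4 = 288; r_4 = 56; y1_5 = 304; x_6 = 52; y_6 = 368; r_6 = 16; x2_7 = 372; y2_7 = 280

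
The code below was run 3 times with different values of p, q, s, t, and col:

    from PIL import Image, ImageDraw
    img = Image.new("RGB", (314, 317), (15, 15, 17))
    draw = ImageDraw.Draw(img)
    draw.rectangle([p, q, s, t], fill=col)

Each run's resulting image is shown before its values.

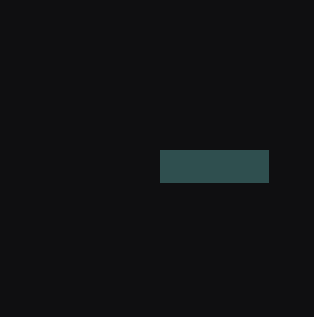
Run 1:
p = 160
q = 150
s = 268
t = 182
col = 'darkslategray'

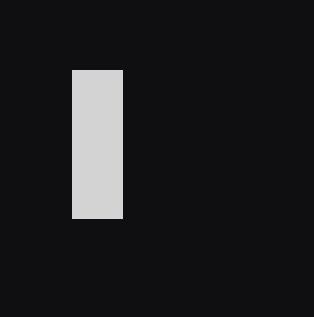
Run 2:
p = 72
q = 70
s = 122
t = 218
col = 'lightgray'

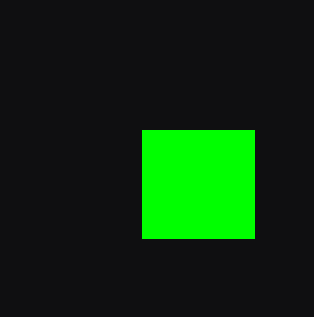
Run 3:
p = 142, q = 130, s = 254, t = 238, col = 'lime'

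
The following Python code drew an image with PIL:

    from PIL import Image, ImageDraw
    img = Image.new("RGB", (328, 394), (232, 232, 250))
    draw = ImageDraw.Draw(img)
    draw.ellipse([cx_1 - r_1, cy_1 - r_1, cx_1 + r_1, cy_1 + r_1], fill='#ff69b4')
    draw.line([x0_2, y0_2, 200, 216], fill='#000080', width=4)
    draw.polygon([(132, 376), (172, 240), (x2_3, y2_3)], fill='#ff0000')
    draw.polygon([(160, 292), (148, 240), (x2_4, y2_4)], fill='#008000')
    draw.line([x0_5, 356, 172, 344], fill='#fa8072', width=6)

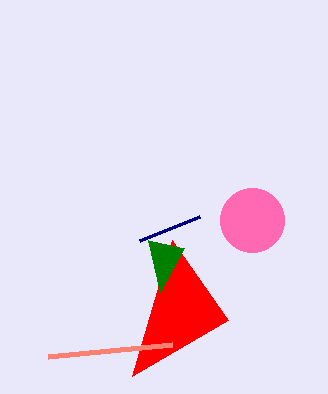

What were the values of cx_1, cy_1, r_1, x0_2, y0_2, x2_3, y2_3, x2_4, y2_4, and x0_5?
cx_1 = 252
cy_1 = 220
r_1 = 32
x0_2 = 140
y0_2 = 240
x2_3 = 228
y2_3 = 320
x2_4 = 184
y2_4 = 248
x0_5 = 48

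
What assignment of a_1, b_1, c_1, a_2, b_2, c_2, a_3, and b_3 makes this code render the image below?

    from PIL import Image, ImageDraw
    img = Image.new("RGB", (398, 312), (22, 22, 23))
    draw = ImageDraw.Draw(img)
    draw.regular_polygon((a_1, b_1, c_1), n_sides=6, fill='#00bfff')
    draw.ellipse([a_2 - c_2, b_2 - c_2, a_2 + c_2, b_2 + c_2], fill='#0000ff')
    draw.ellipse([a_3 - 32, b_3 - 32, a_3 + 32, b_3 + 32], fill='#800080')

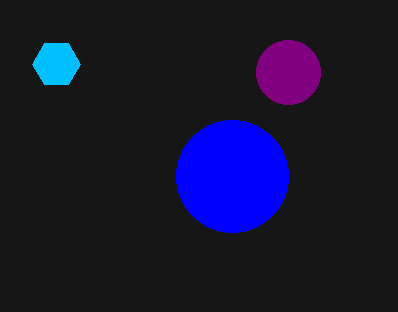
a_1 = 56, b_1 = 64, c_1 = 24, a_2 = 232, b_2 = 176, c_2 = 56, a_3 = 288, b_3 = 72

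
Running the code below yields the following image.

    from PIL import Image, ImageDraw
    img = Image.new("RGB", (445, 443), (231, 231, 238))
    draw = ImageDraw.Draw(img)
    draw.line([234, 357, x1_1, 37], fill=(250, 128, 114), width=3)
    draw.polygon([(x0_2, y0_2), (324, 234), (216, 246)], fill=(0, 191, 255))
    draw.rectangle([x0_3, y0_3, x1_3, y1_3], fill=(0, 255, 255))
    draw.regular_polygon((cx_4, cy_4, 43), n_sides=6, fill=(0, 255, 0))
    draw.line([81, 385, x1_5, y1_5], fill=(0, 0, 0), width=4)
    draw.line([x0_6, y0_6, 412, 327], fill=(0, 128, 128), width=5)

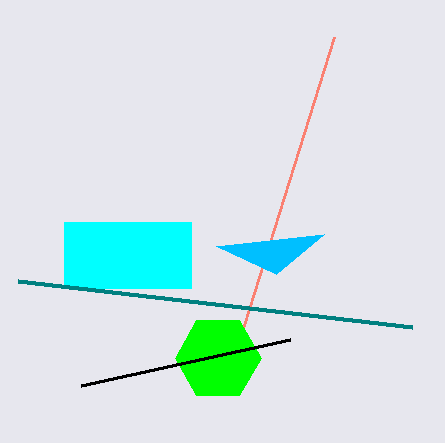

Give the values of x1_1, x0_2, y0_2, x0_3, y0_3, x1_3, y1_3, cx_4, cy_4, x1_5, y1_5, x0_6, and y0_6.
x1_1 = 334, x0_2 = 276, y0_2 = 274, x0_3 = 64, y0_3 = 222, x1_3 = 191, y1_3 = 288, cx_4 = 218, cy_4 = 358, x1_5 = 290, y1_5 = 339, x0_6 = 18, y0_6 = 281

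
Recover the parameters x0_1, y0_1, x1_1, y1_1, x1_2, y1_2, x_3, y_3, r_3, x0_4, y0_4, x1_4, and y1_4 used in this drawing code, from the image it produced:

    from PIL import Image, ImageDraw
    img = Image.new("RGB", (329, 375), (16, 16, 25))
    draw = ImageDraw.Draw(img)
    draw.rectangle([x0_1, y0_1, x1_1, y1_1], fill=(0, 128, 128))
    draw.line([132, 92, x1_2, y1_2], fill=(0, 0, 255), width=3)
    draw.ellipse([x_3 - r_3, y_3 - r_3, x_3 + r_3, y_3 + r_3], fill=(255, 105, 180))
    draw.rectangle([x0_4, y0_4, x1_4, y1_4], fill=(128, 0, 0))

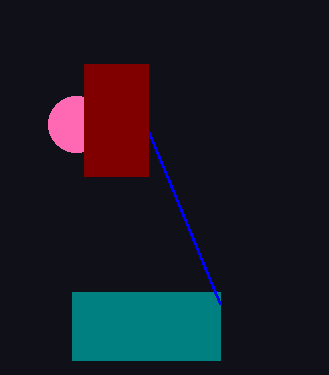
x0_1 = 72
y0_1 = 292
x1_1 = 220
y1_1 = 360
x1_2 = 220
y1_2 = 304
x_3 = 76
y_3 = 124
r_3 = 28
x0_4 = 84
y0_4 = 64
x1_4 = 148
y1_4 = 176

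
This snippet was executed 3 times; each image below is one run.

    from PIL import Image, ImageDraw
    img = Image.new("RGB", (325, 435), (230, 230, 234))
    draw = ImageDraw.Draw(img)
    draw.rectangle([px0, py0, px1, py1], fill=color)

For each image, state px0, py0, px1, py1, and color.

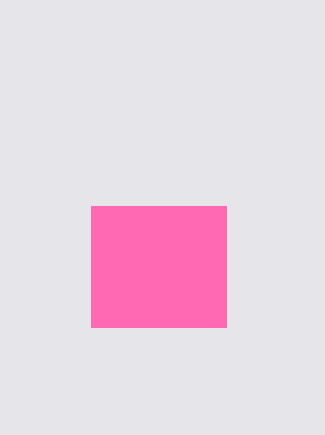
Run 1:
px0 = 91
py0 = 206
px1 = 226
py1 = 327
color = 'hotpink'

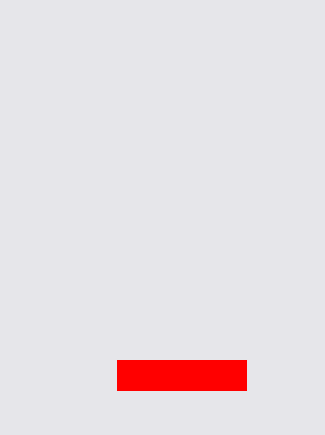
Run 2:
px0 = 117; py0 = 360; px1 = 246; py1 = 390; color = 'red'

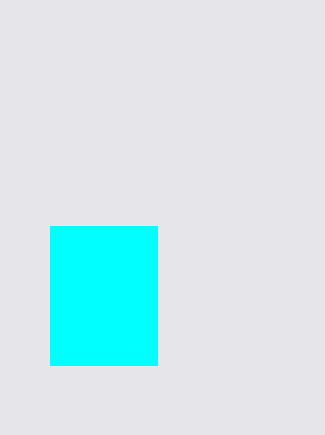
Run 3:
px0 = 50, py0 = 226, px1 = 157, py1 = 365, color = 'cyan'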